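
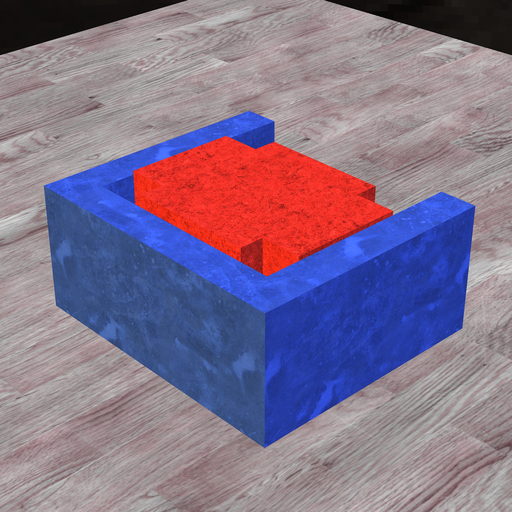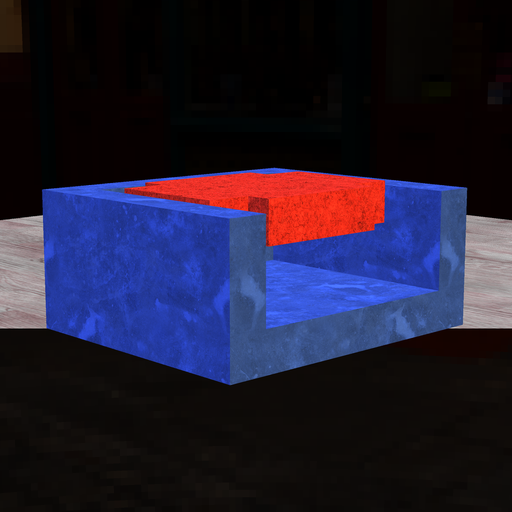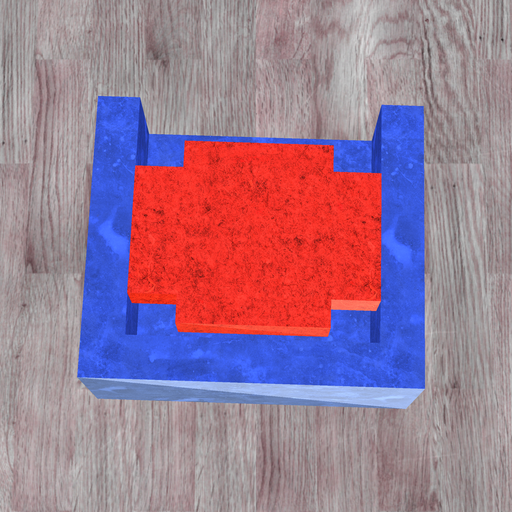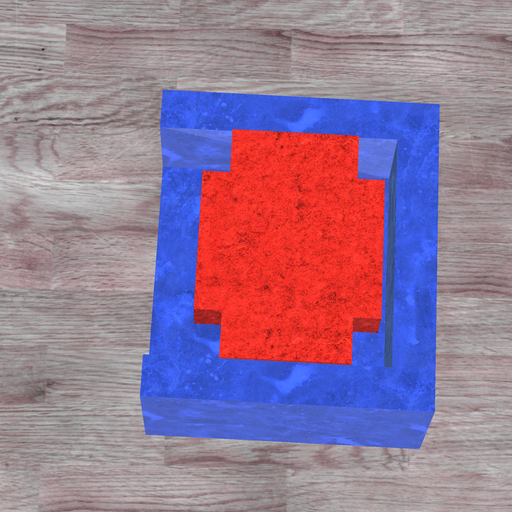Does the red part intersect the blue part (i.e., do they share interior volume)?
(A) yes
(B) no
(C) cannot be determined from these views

(B) no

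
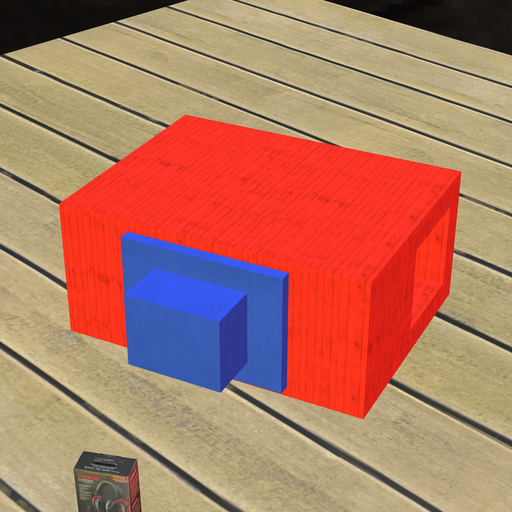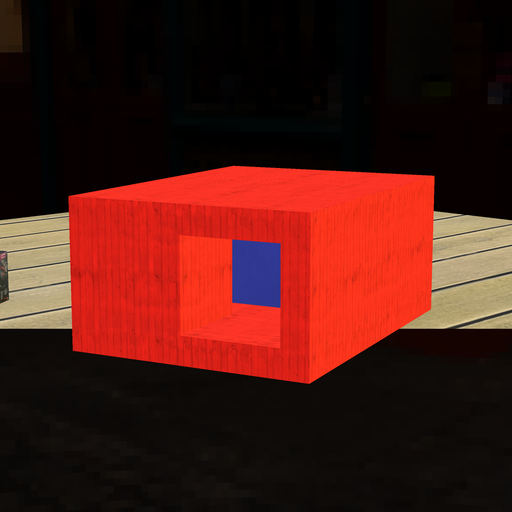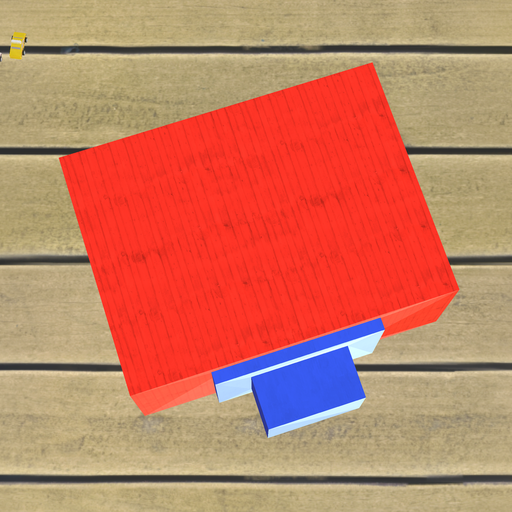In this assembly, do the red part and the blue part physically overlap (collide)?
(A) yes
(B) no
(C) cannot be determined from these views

(C) cannot be determined from these views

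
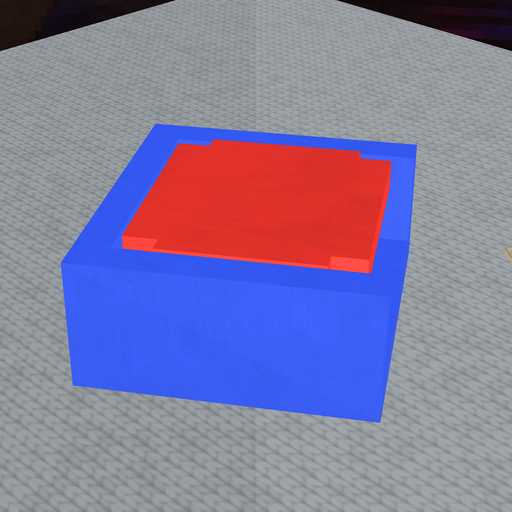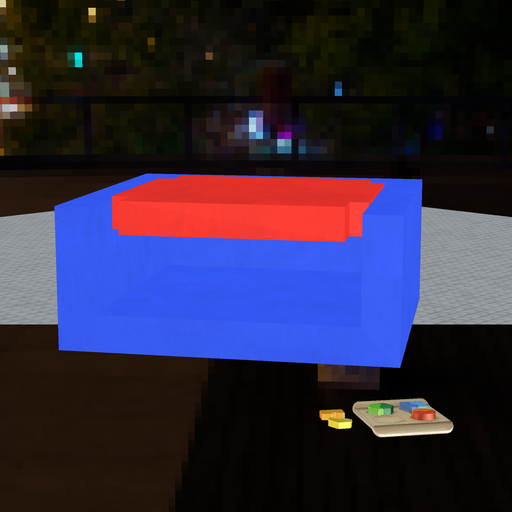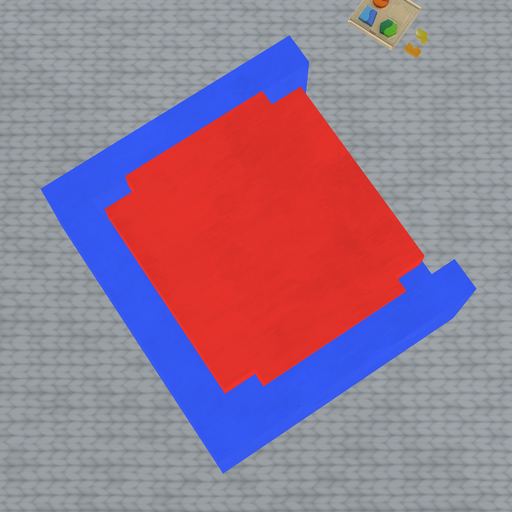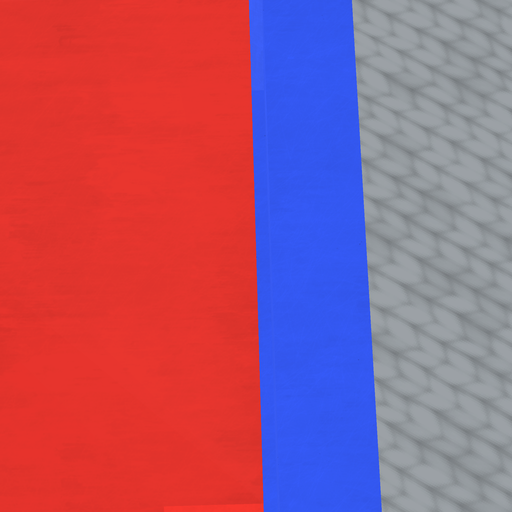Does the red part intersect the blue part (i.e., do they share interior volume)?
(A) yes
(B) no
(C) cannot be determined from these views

(B) no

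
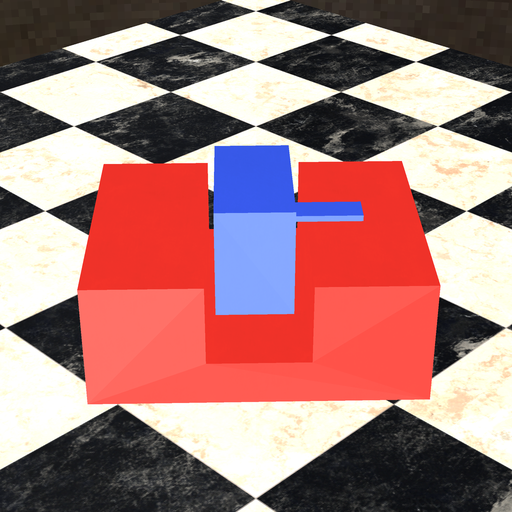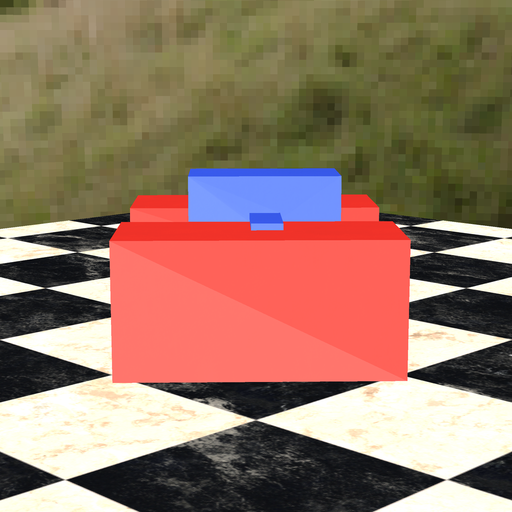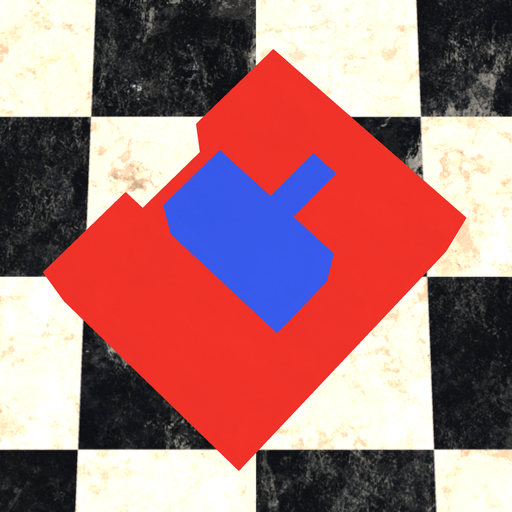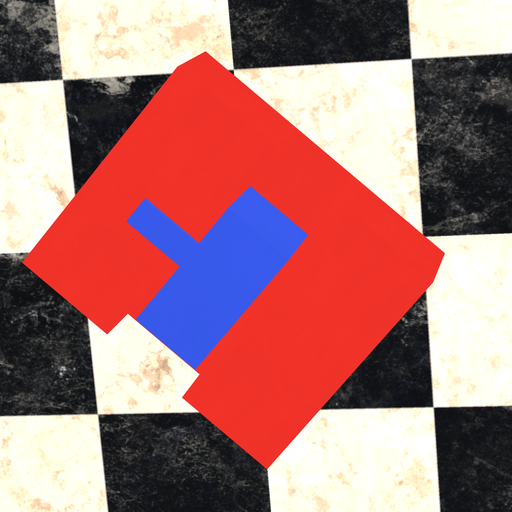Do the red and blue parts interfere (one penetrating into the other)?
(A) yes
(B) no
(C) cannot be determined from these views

(B) no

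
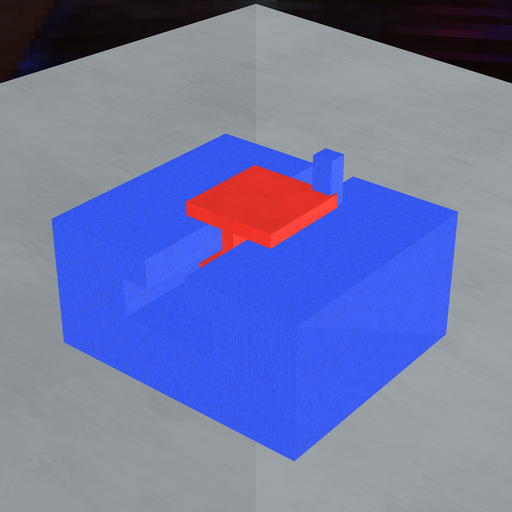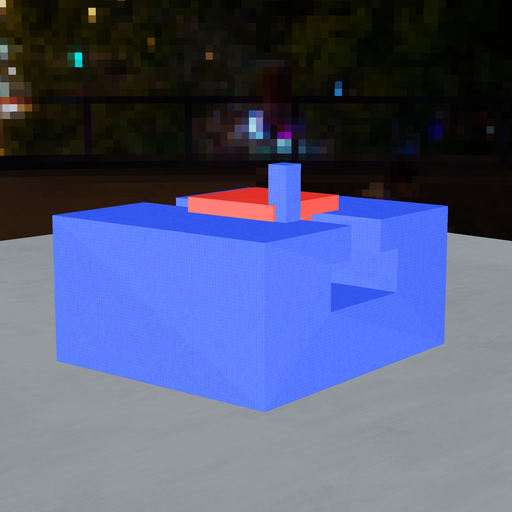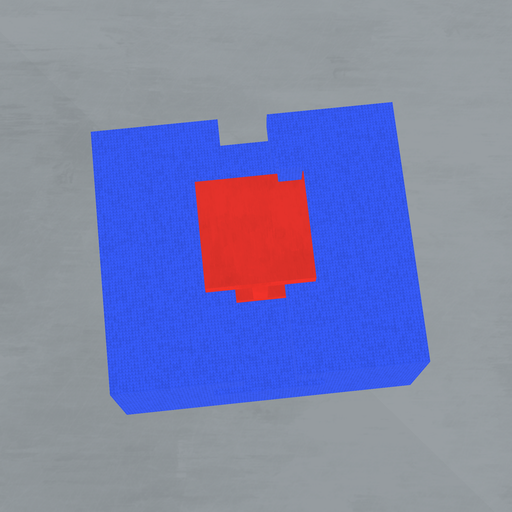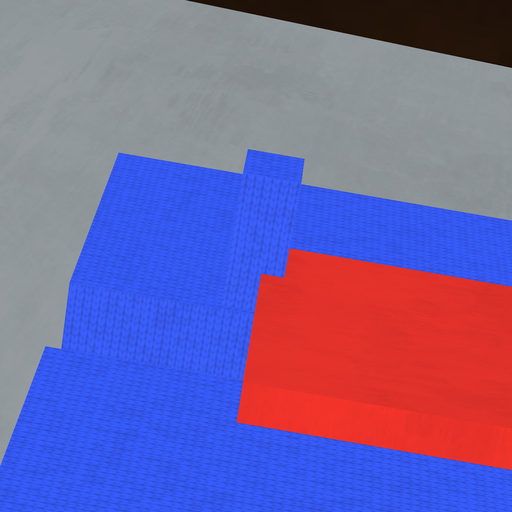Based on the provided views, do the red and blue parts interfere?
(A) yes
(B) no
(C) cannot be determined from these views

(A) yes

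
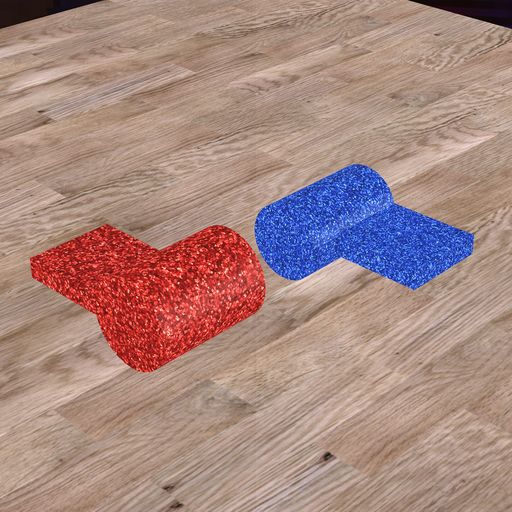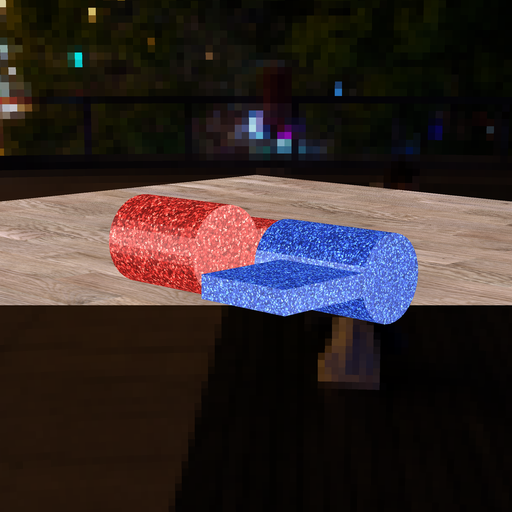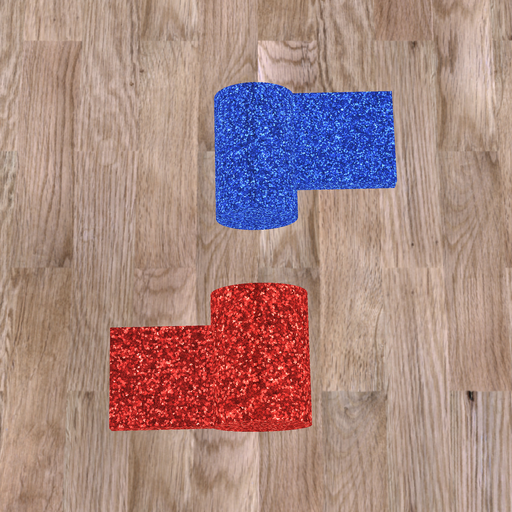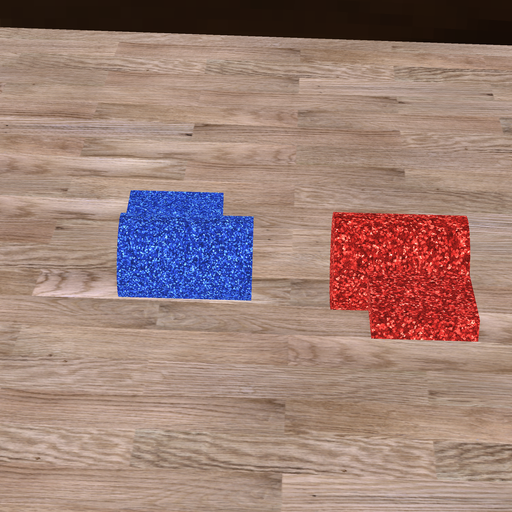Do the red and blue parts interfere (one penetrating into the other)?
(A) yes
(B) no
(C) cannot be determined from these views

(B) no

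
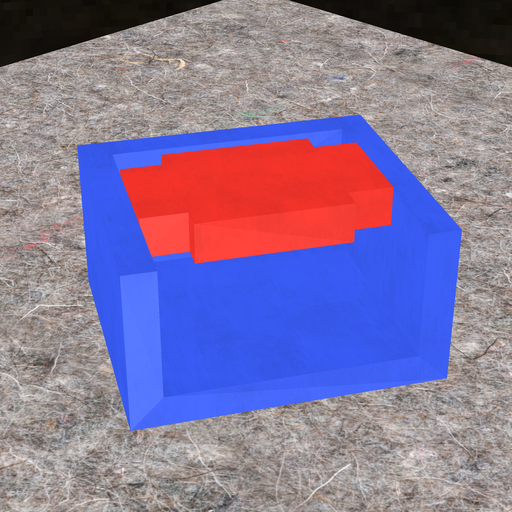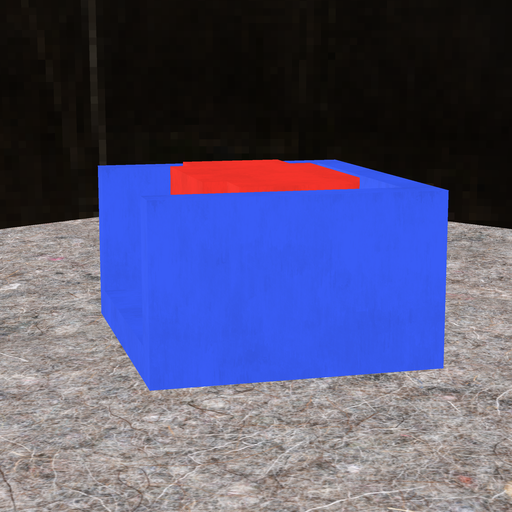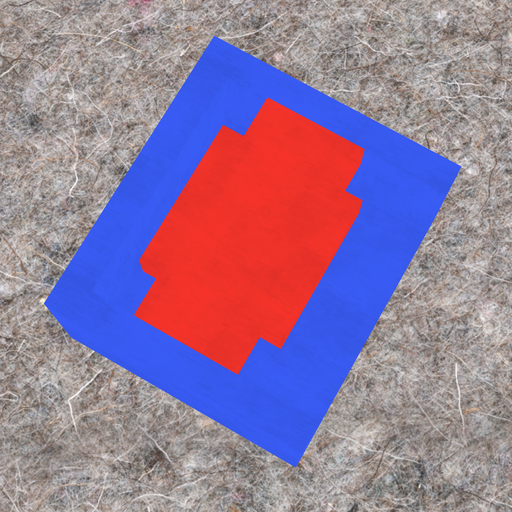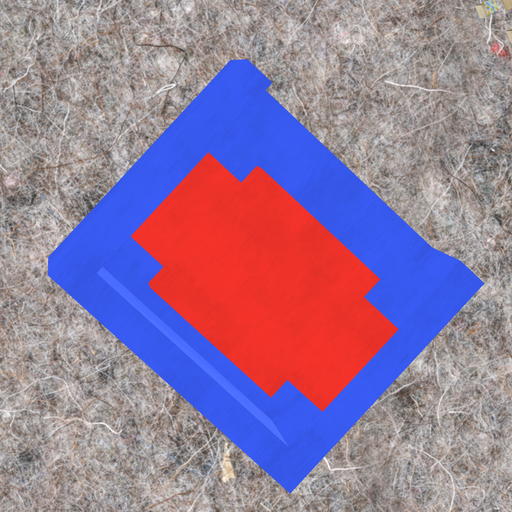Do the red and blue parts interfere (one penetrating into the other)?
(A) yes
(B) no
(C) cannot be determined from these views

(B) no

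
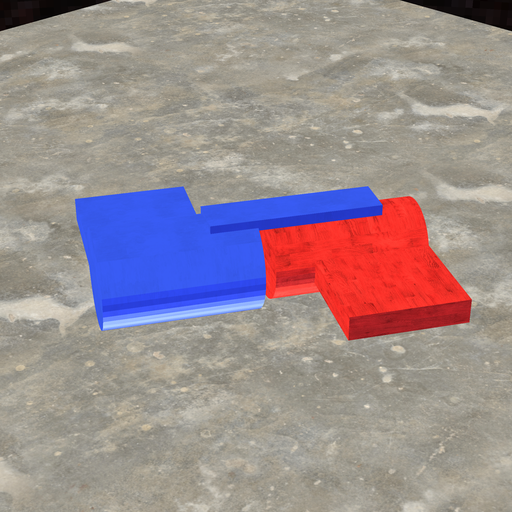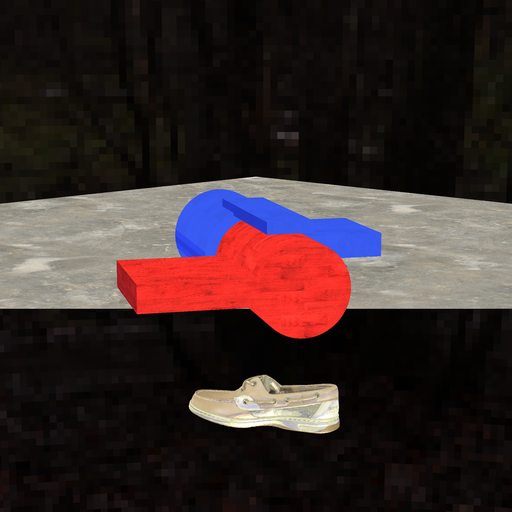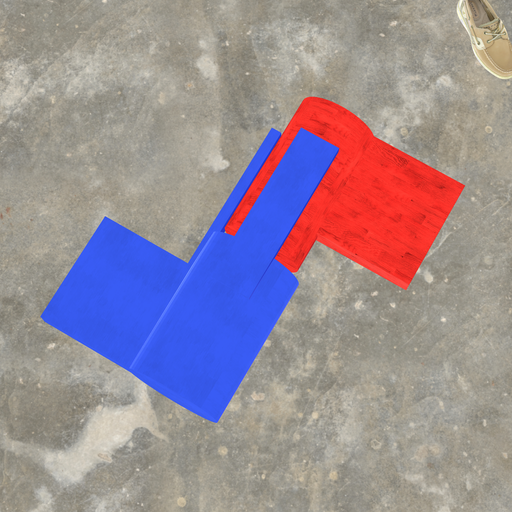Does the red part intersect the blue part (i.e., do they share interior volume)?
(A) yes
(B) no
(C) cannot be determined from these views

(B) no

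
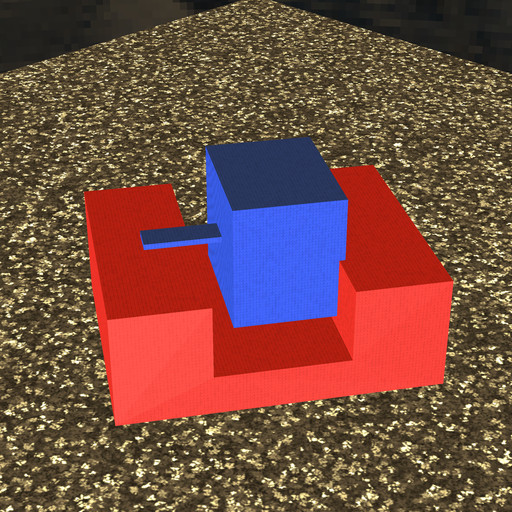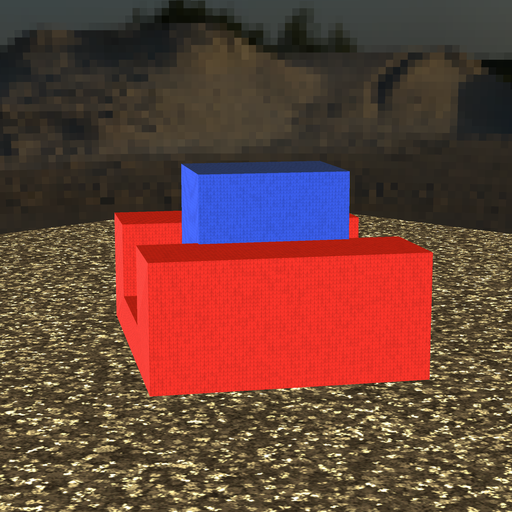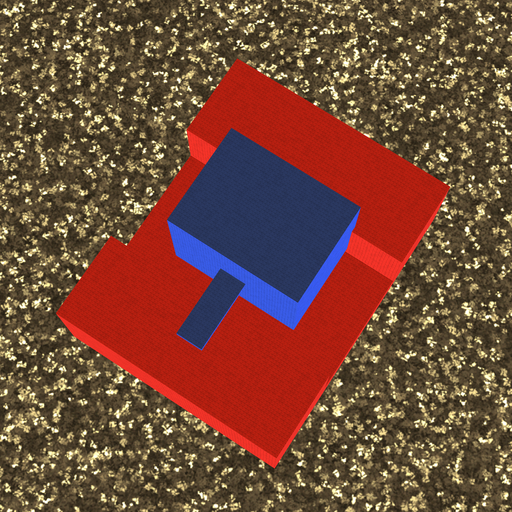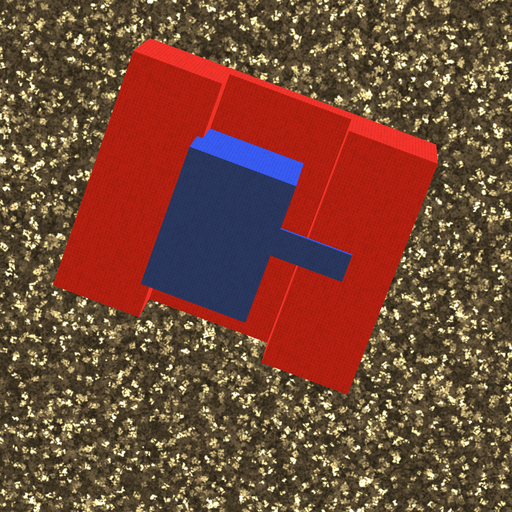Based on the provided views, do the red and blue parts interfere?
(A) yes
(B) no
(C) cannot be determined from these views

(A) yes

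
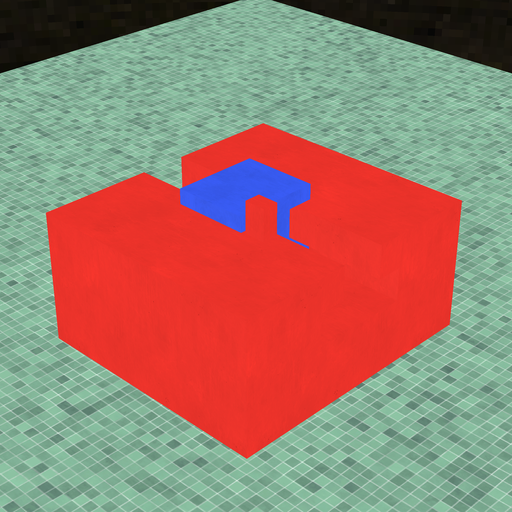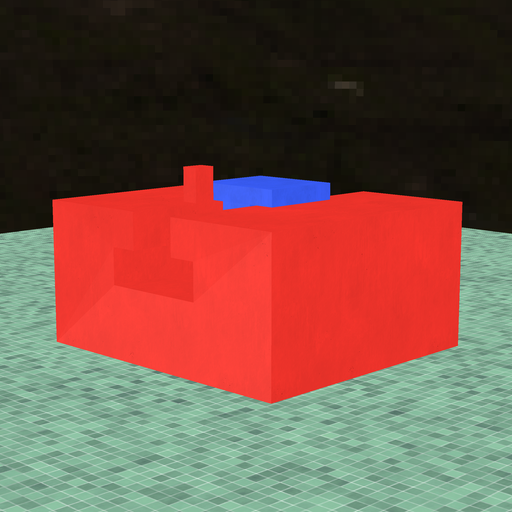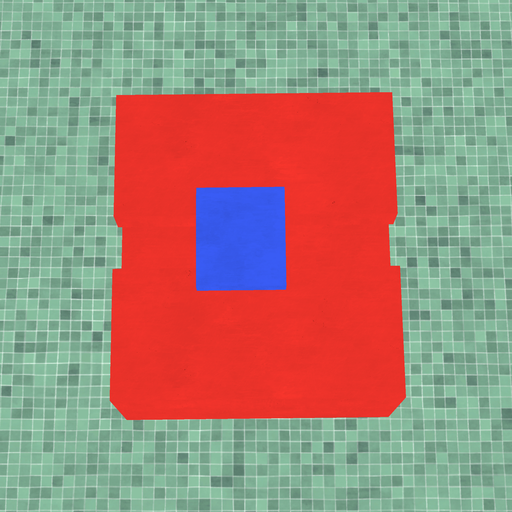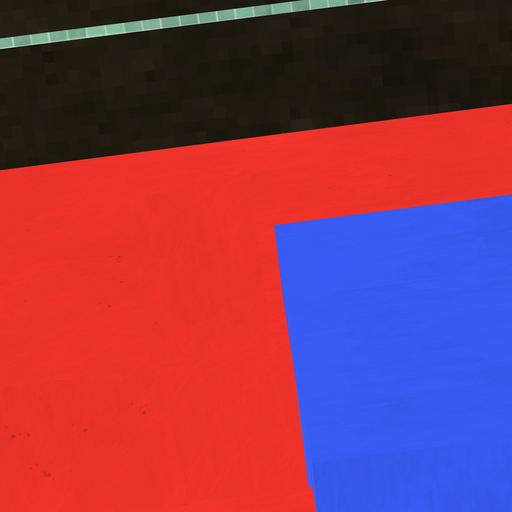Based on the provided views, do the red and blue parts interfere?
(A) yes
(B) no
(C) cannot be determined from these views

(B) no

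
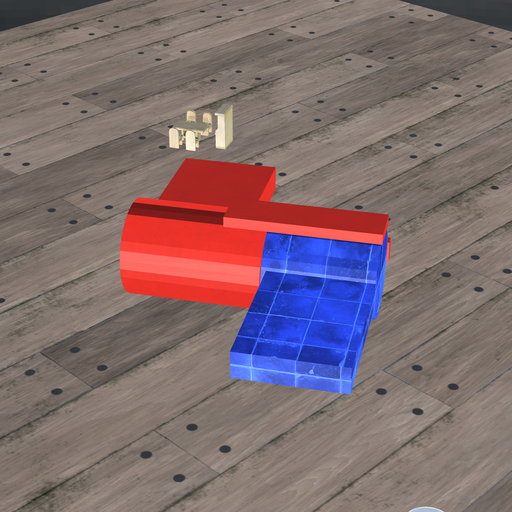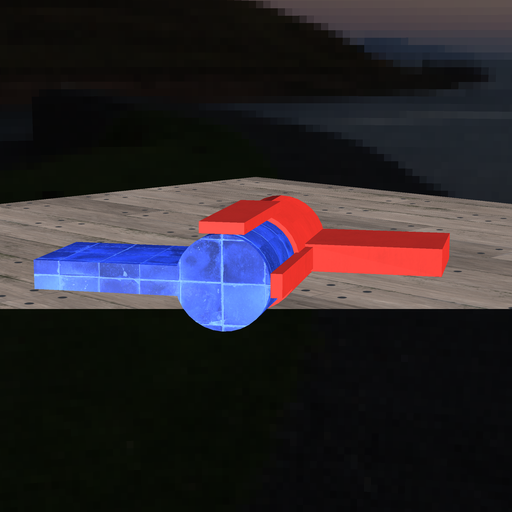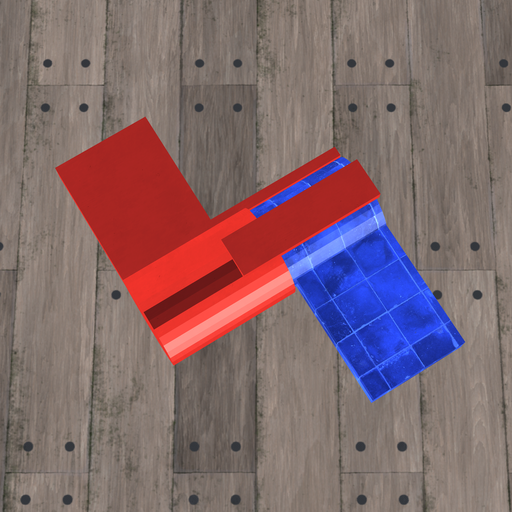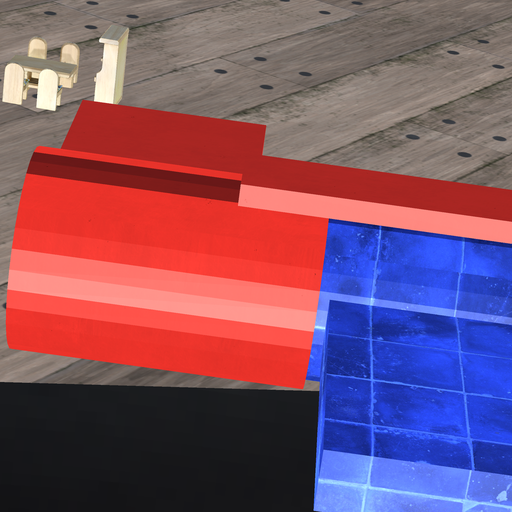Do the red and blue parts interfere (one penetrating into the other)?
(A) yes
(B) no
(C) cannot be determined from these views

(A) yes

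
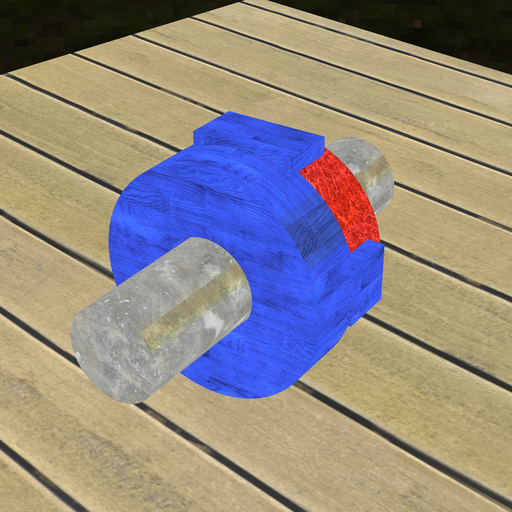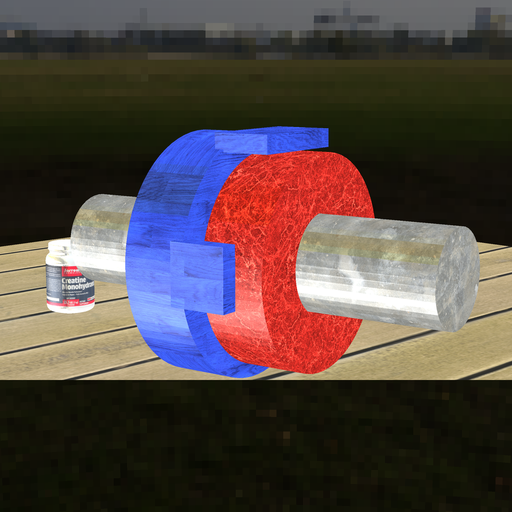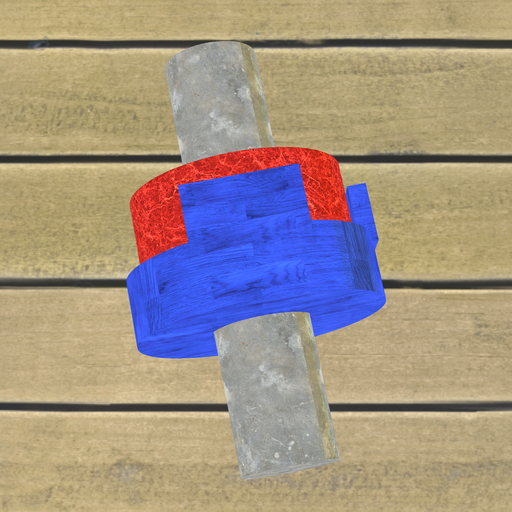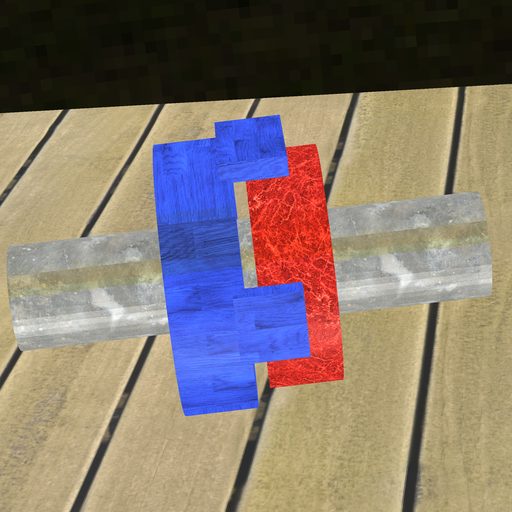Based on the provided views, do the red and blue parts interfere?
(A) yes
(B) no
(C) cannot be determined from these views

(B) no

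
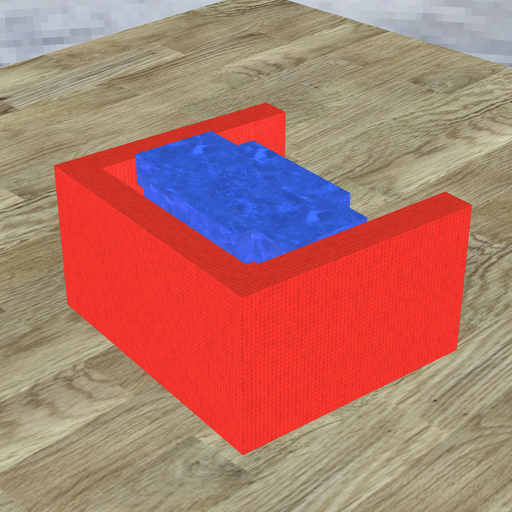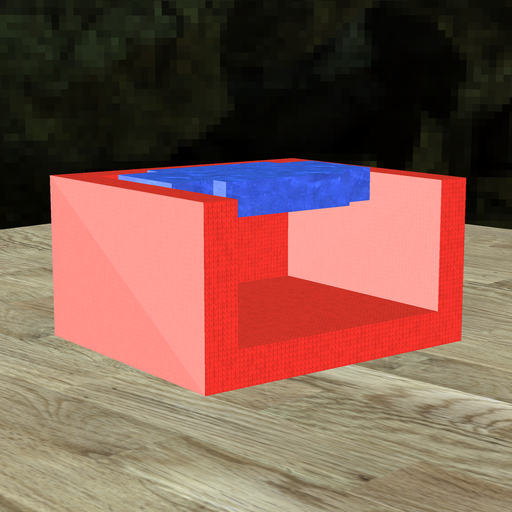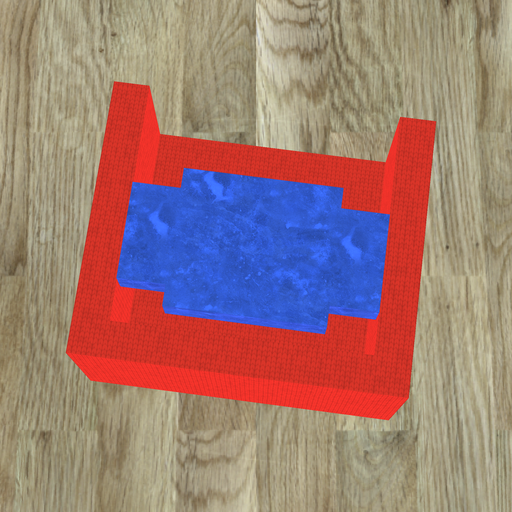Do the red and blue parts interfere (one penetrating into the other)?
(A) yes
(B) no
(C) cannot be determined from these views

(B) no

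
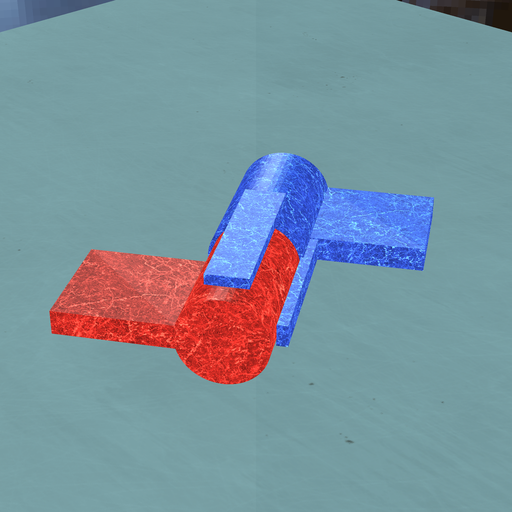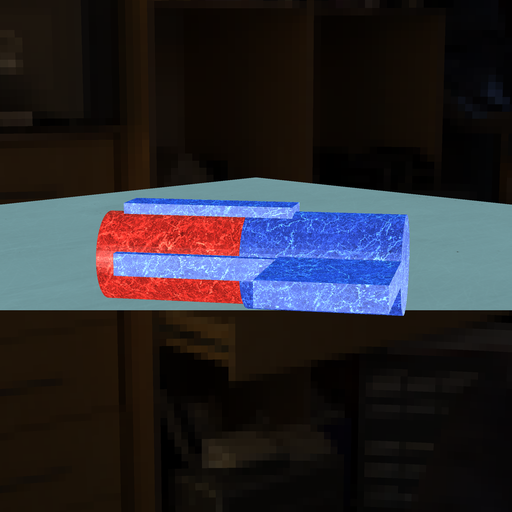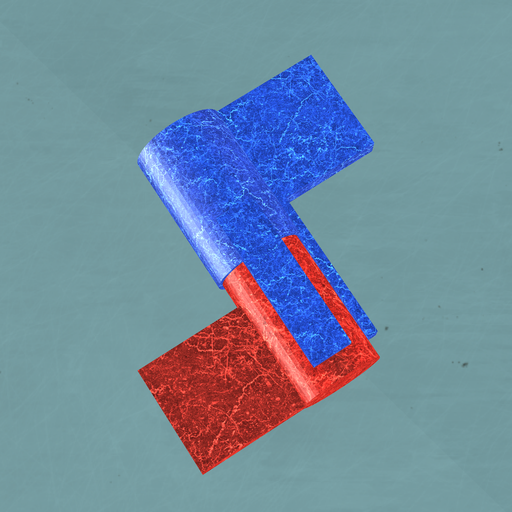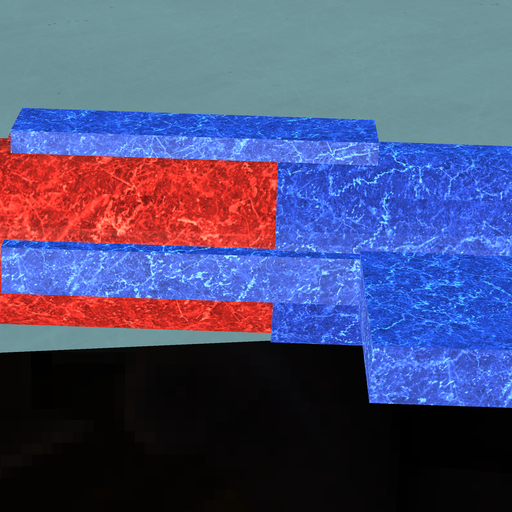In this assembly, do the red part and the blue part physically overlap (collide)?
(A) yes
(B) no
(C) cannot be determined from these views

(A) yes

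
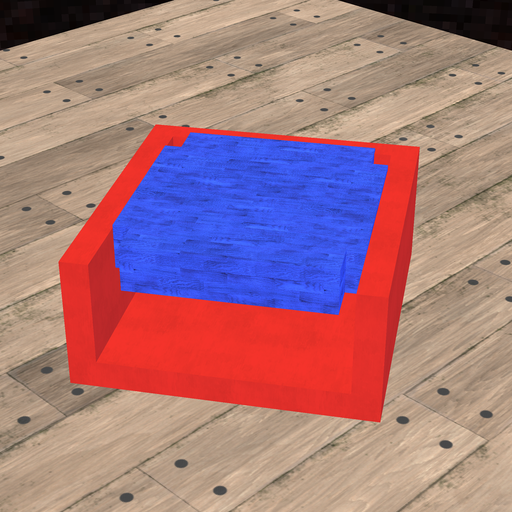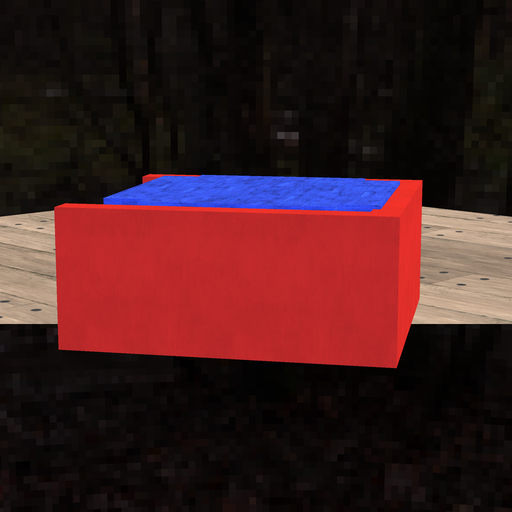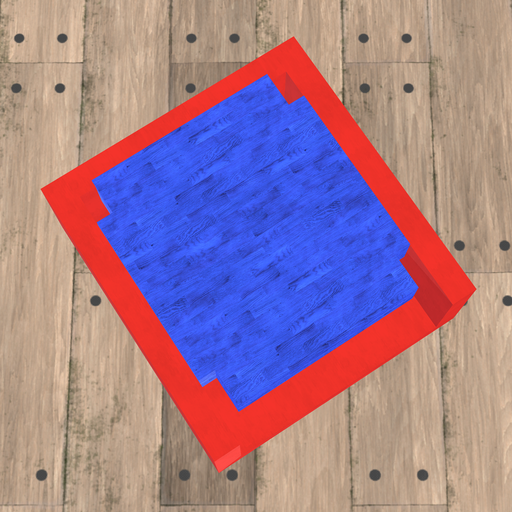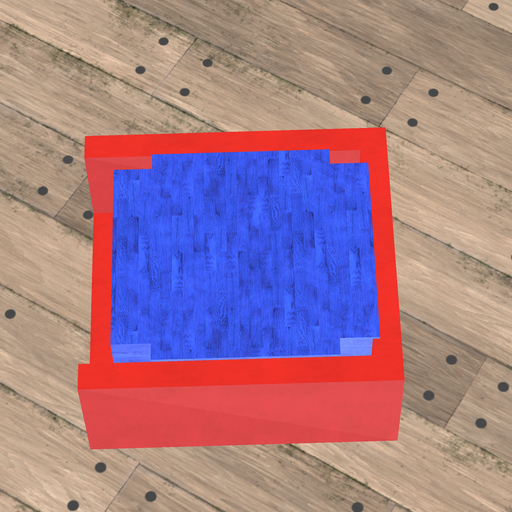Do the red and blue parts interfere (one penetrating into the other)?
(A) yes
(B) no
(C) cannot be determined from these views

(A) yes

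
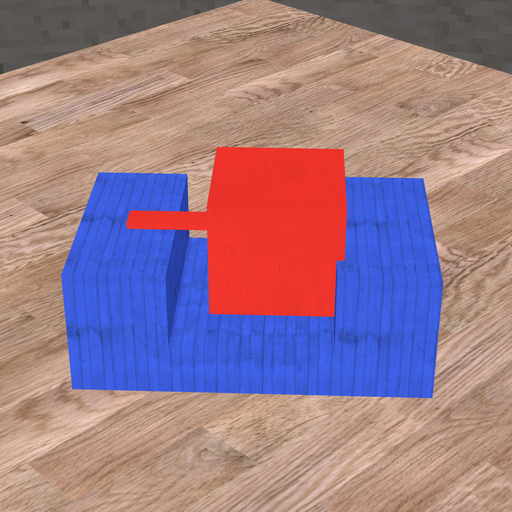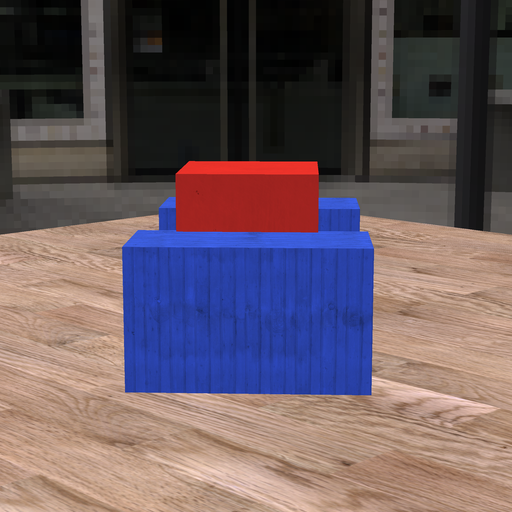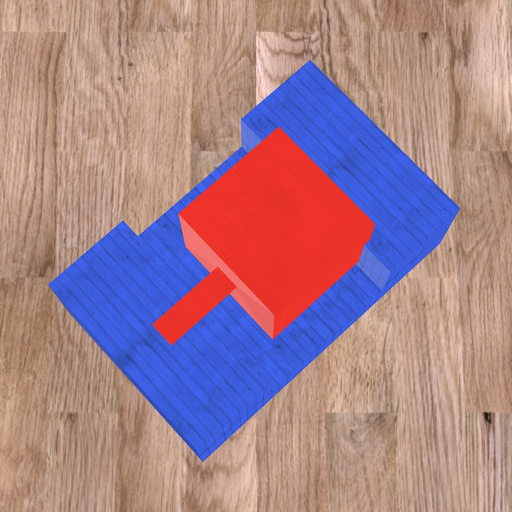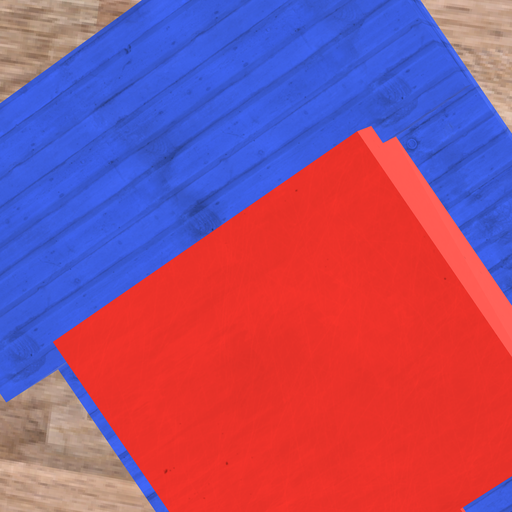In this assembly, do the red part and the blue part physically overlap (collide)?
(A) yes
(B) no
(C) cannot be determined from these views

(A) yes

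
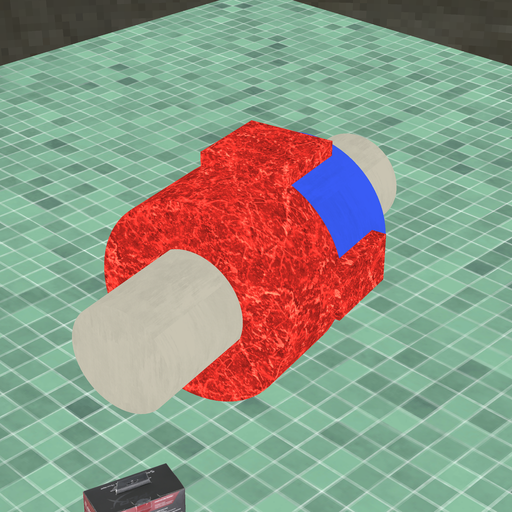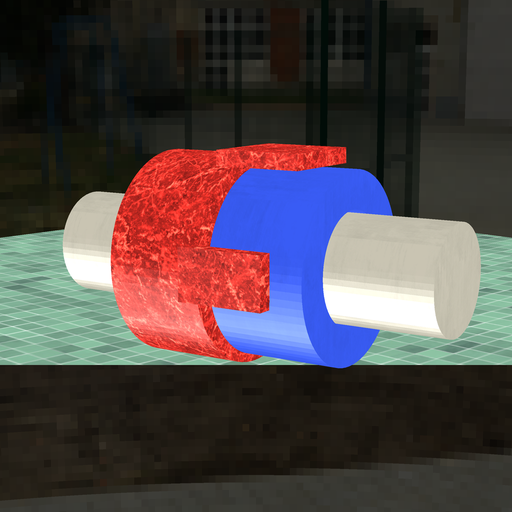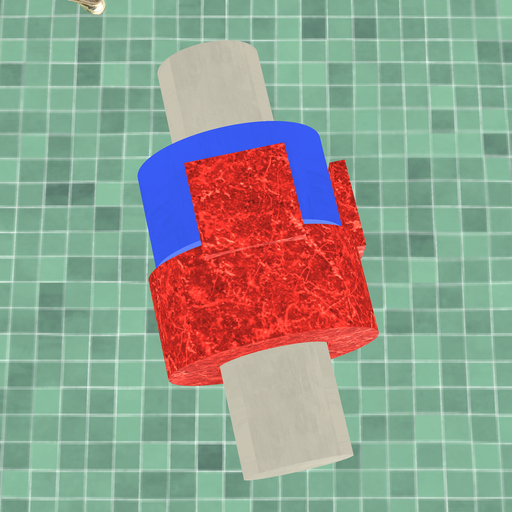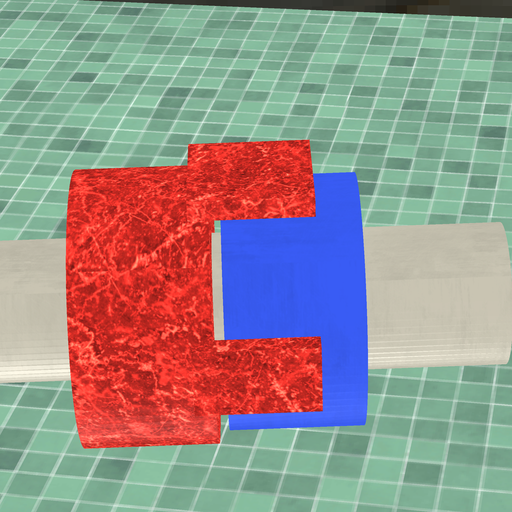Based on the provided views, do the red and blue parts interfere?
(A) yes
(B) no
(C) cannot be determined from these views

(B) no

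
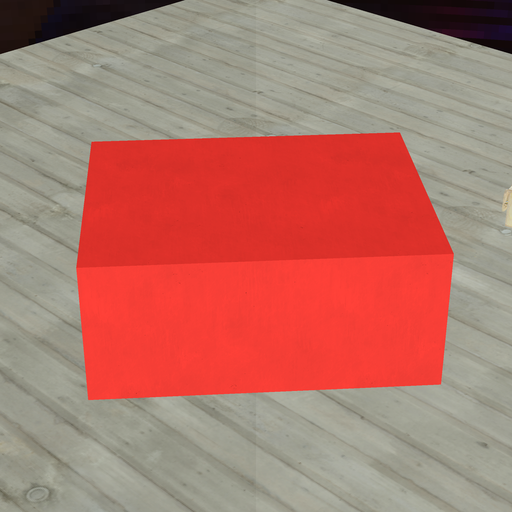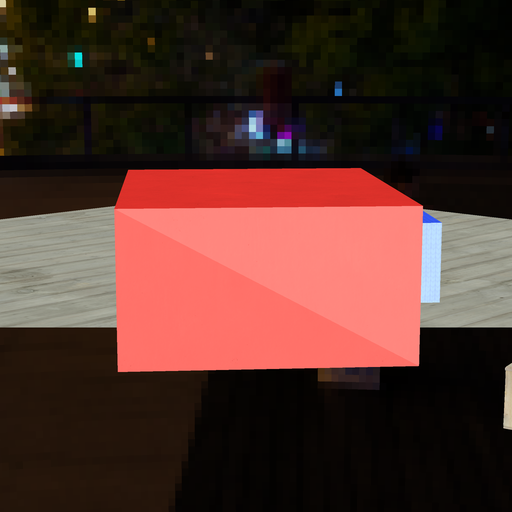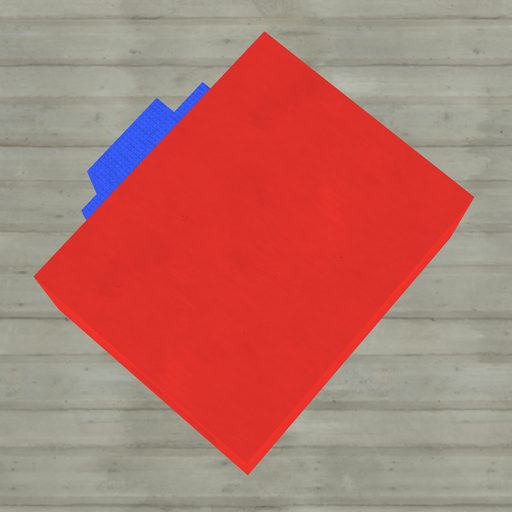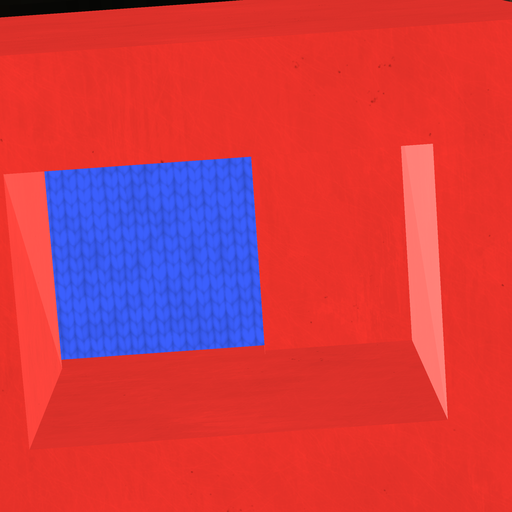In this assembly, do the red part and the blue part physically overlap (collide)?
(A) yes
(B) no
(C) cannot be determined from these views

(A) yes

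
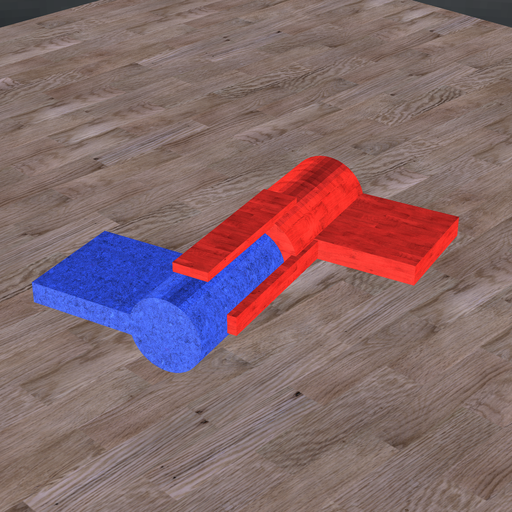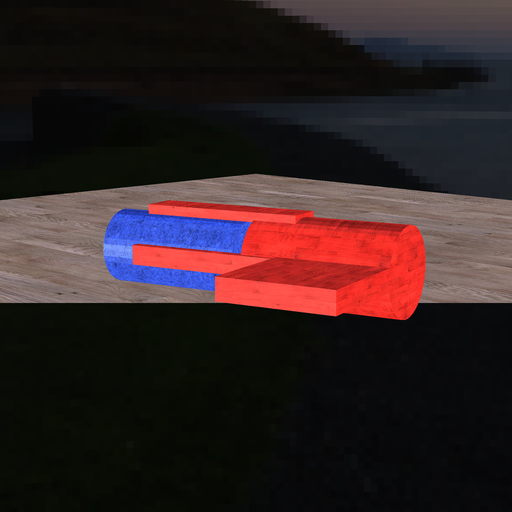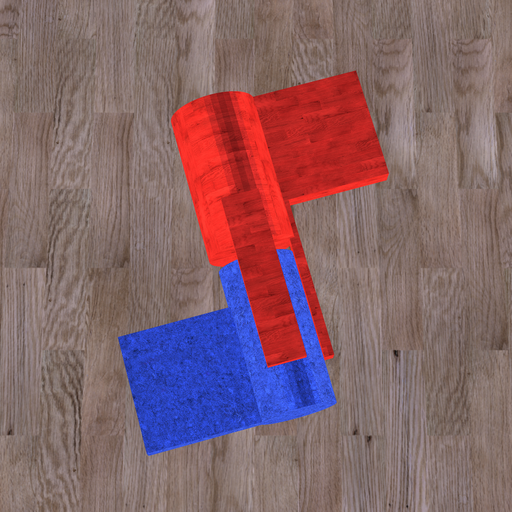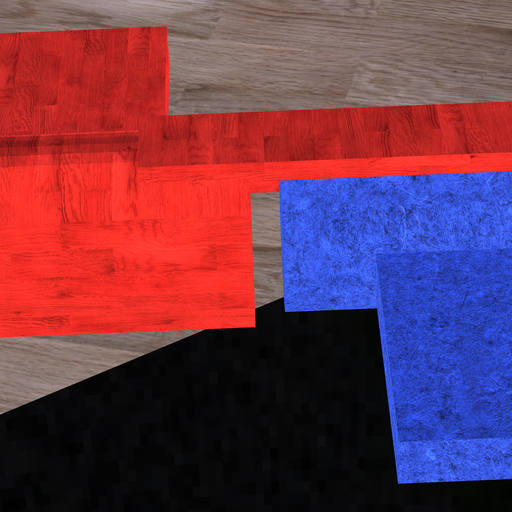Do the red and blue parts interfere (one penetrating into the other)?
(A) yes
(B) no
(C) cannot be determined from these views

(B) no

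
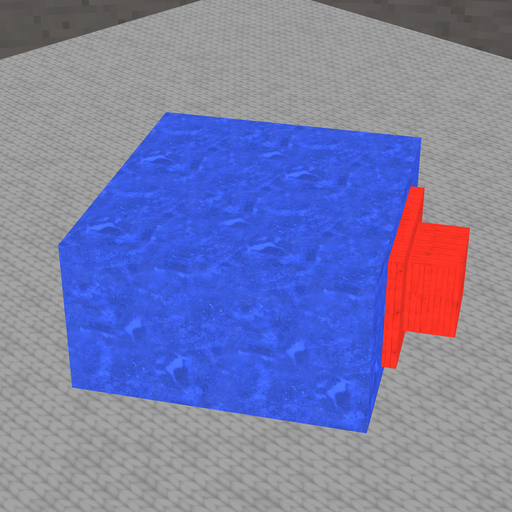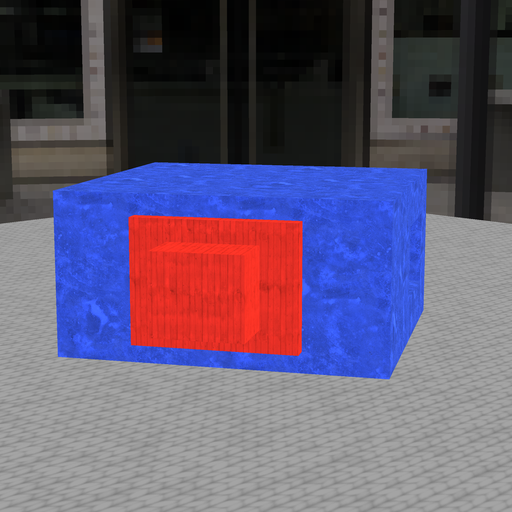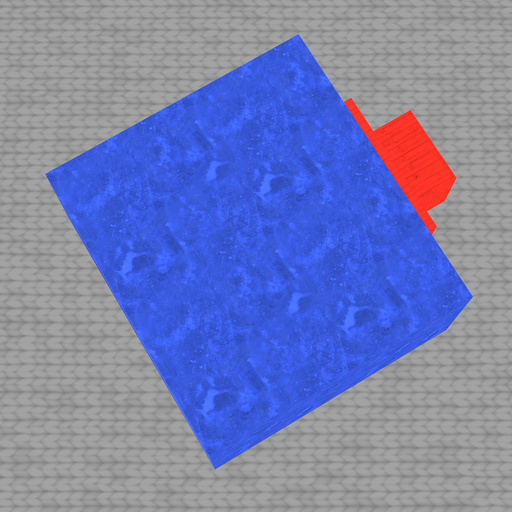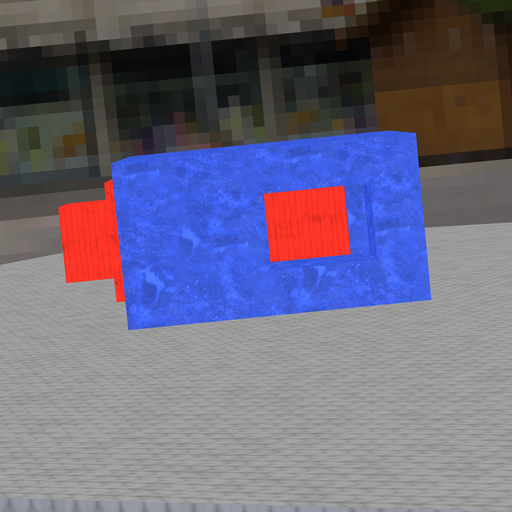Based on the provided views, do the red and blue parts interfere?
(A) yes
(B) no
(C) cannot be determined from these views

(A) yes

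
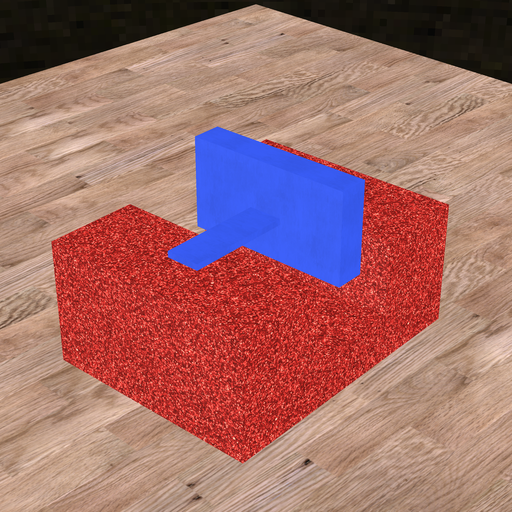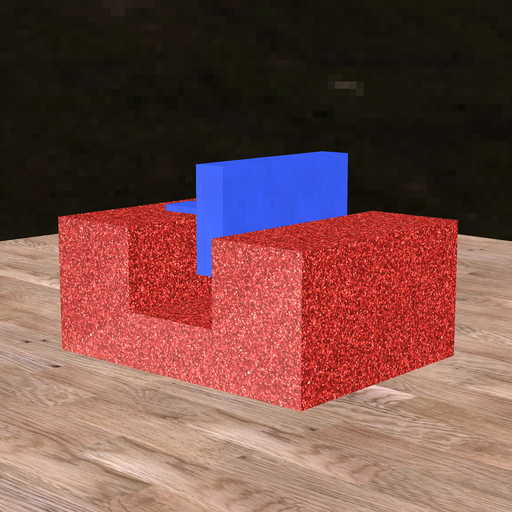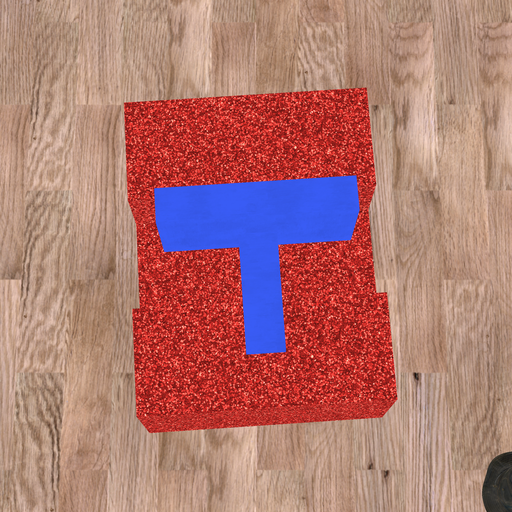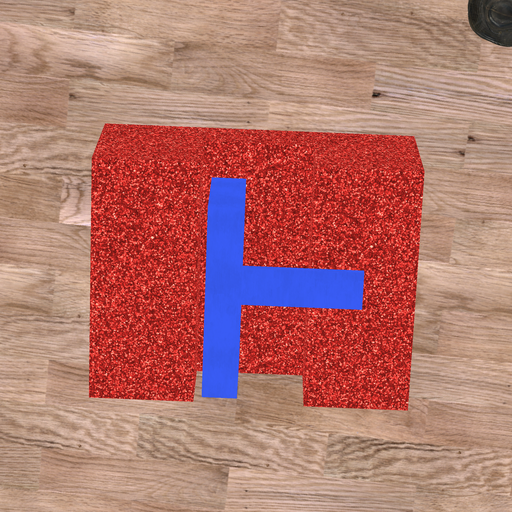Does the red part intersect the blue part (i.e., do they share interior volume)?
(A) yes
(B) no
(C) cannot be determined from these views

(B) no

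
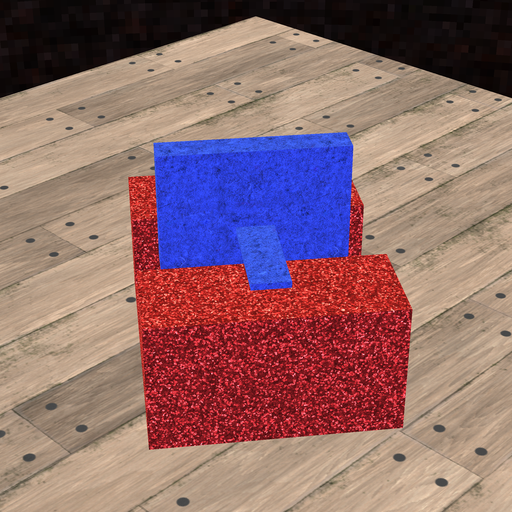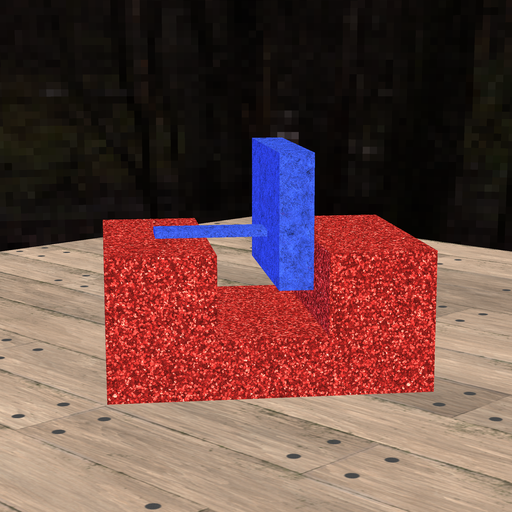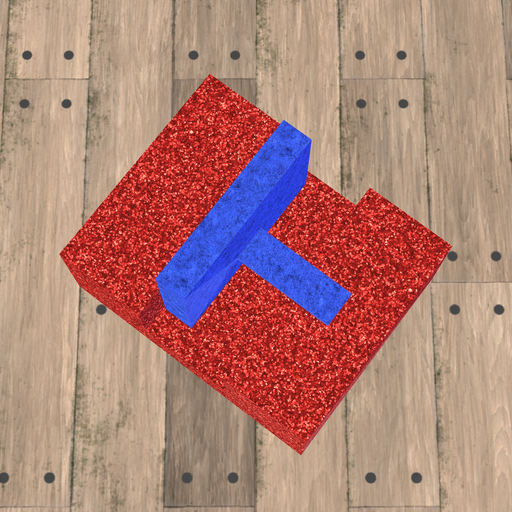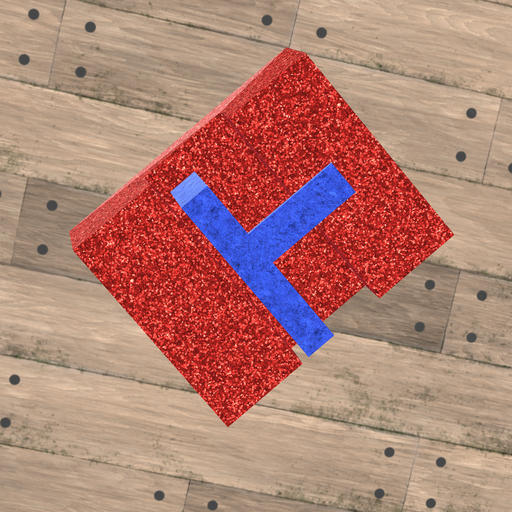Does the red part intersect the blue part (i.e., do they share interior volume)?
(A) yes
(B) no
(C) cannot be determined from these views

(B) no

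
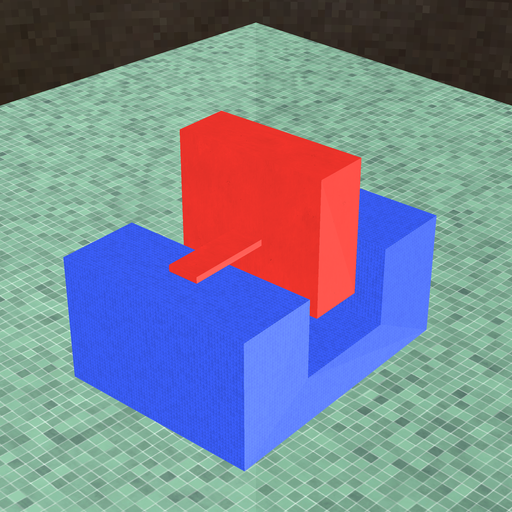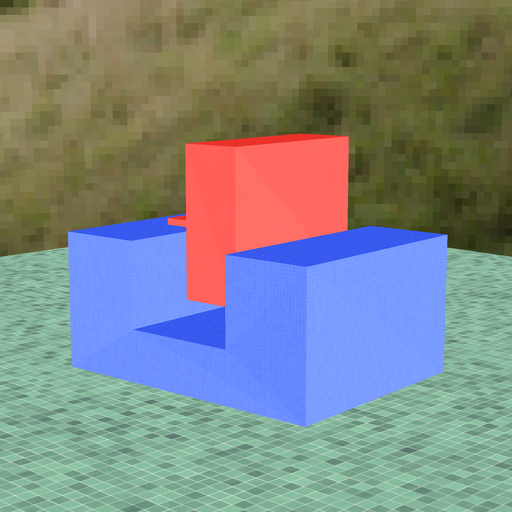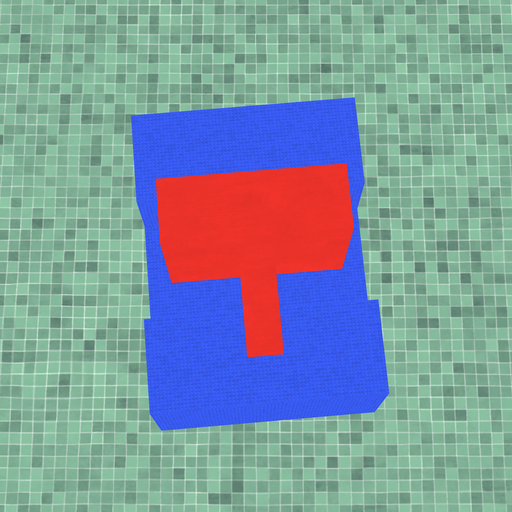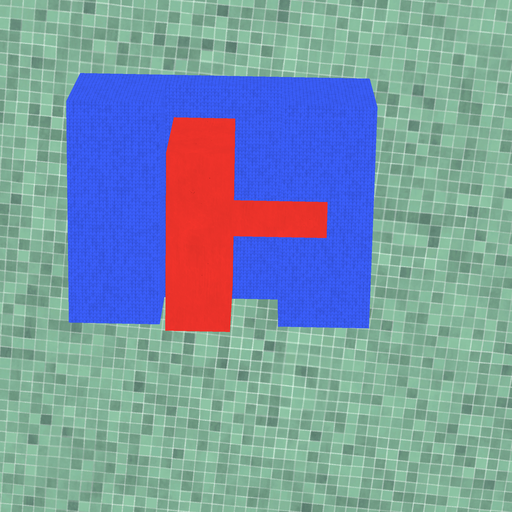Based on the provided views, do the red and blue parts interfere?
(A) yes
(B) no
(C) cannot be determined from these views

(B) no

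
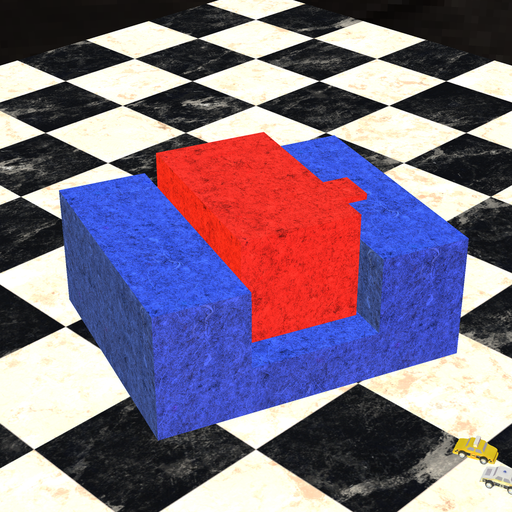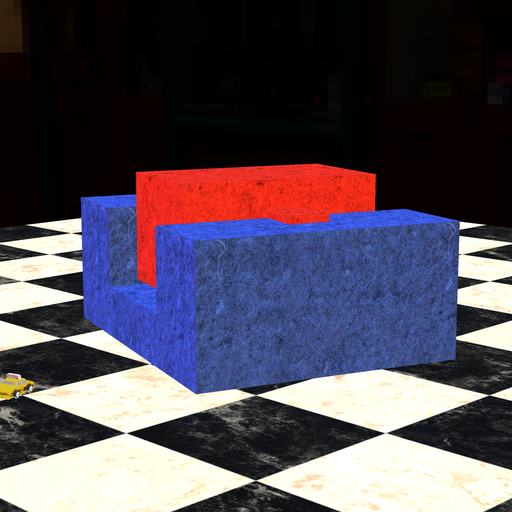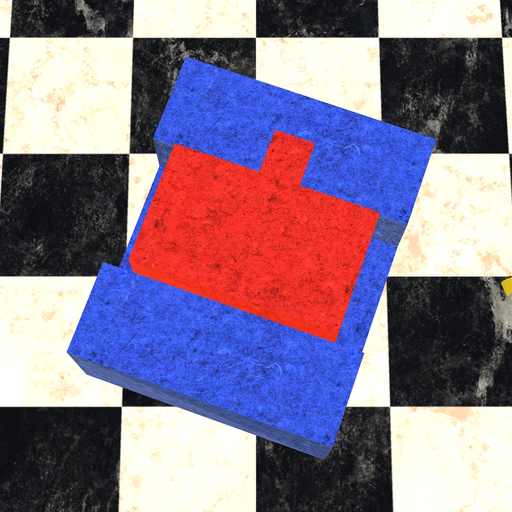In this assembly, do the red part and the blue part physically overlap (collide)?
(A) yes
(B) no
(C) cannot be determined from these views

(C) cannot be determined from these views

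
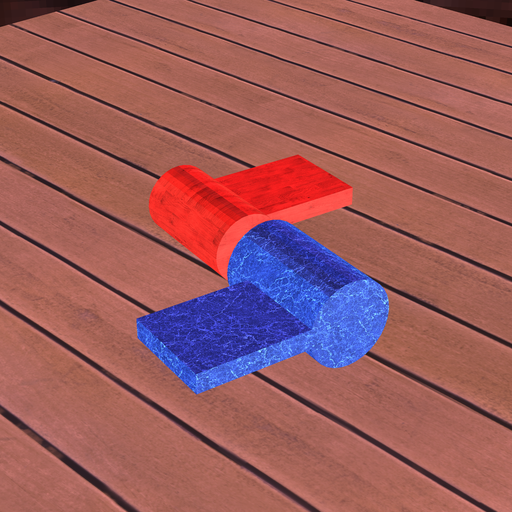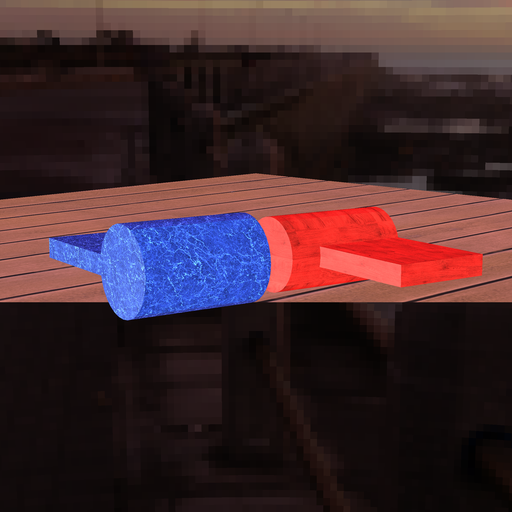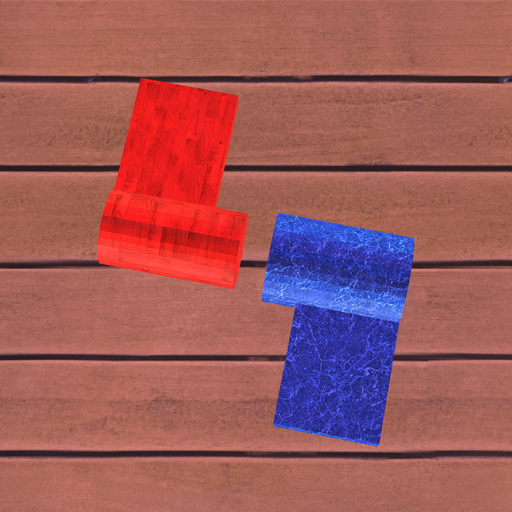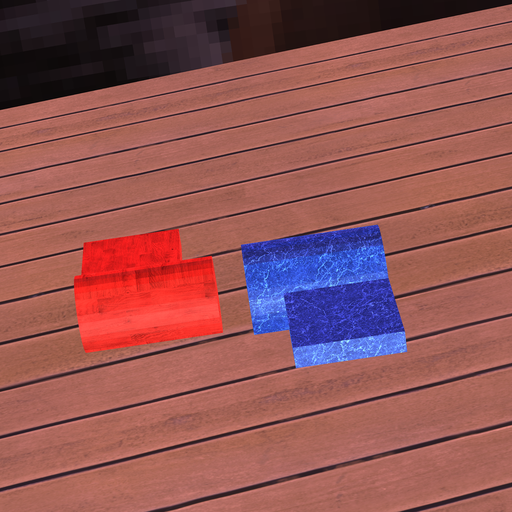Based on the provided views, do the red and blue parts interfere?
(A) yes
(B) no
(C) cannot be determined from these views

(B) no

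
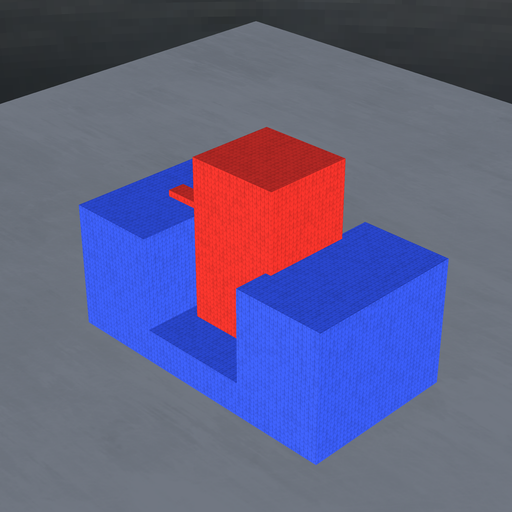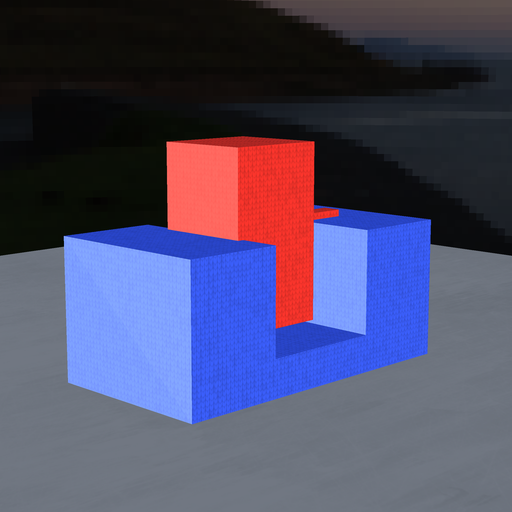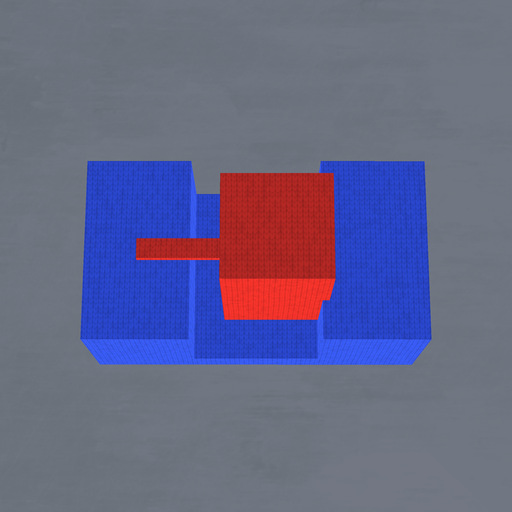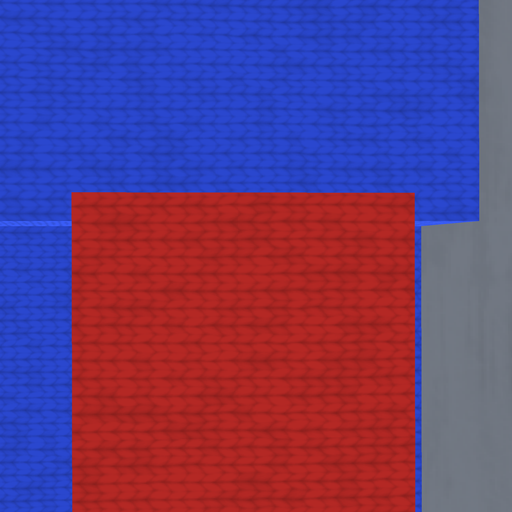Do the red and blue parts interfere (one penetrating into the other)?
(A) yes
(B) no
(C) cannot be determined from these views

(A) yes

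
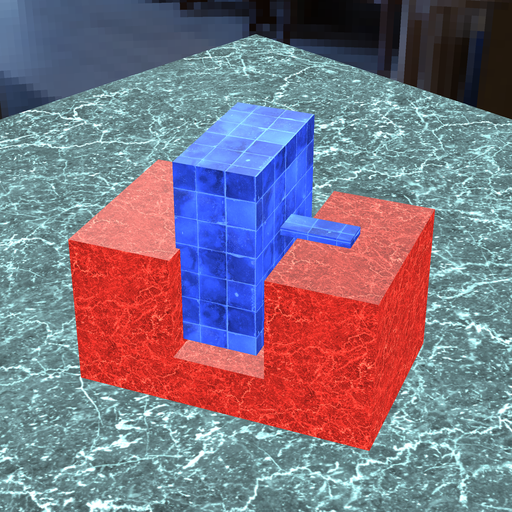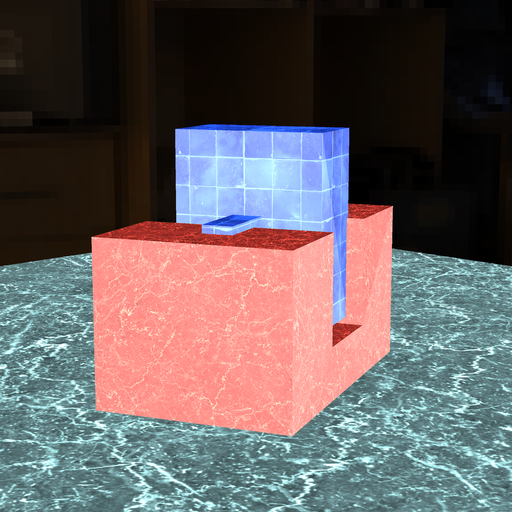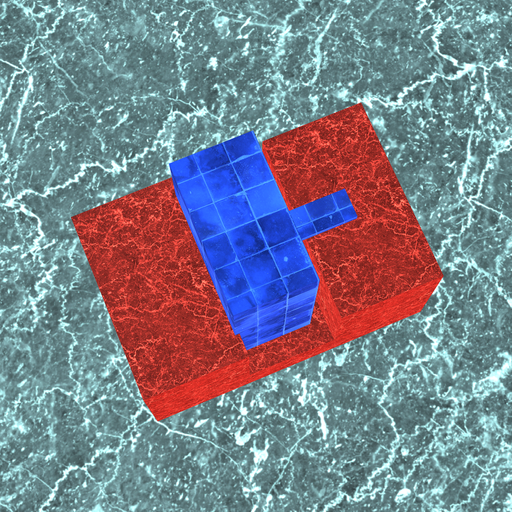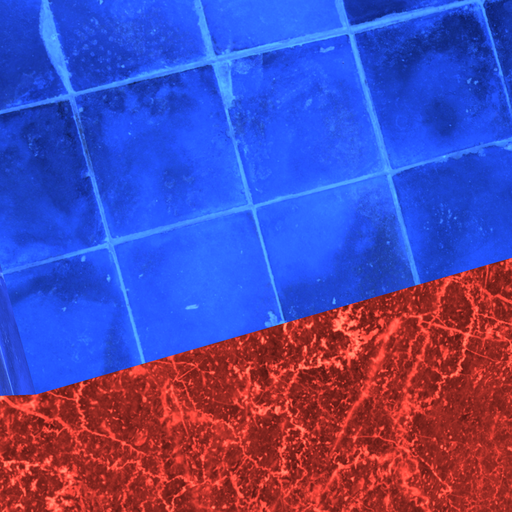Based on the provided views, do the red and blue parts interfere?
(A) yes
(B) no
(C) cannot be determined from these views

(A) yes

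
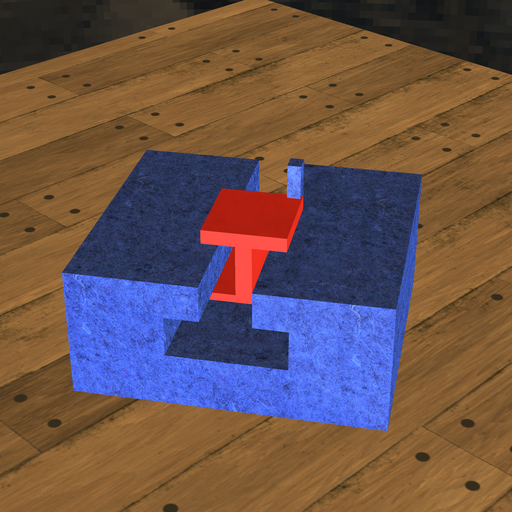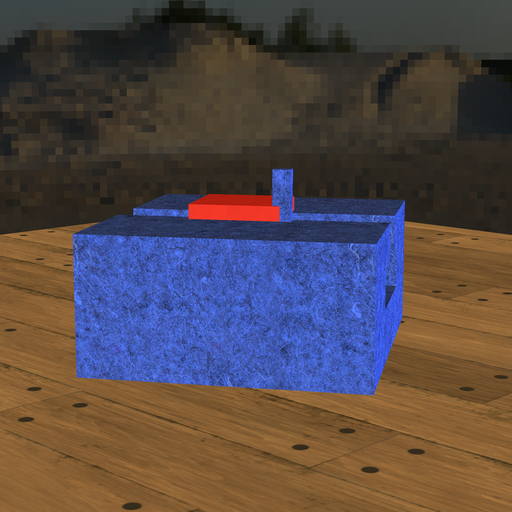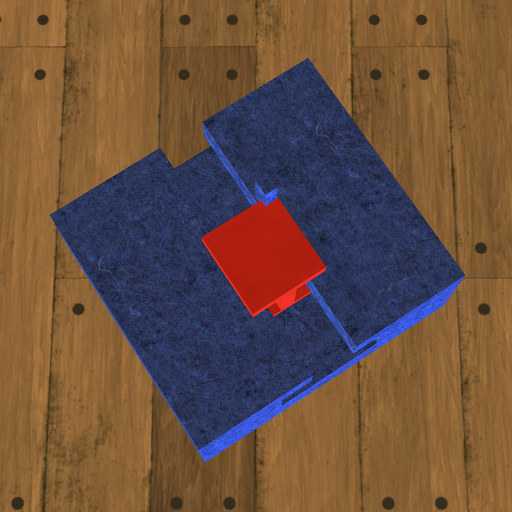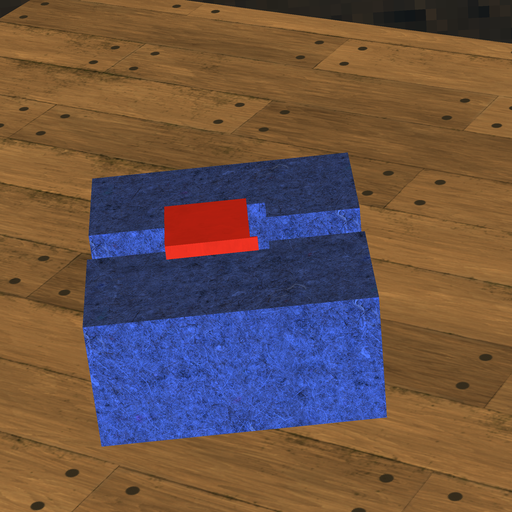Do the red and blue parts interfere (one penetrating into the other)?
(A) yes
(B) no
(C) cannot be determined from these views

(A) yes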